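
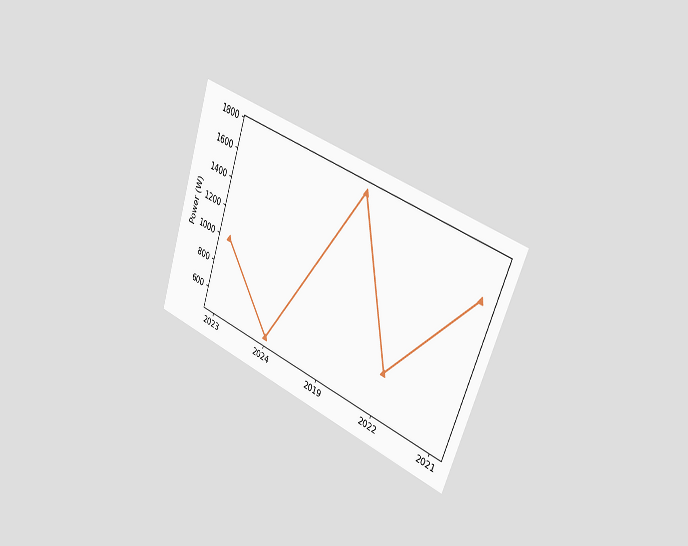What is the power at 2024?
500W

The chart is tilted about 20° clockwise and viewed slightly from the right. At 2024, the line is at 500W.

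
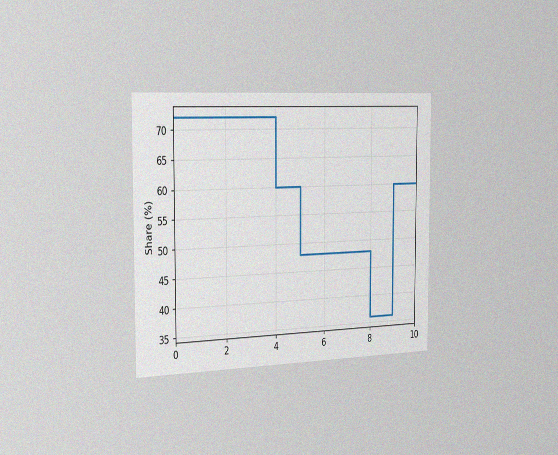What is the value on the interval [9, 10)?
60%

The chart is viewed slightly from the left, with some photo noise. On [9, 10) the step sits at 60%.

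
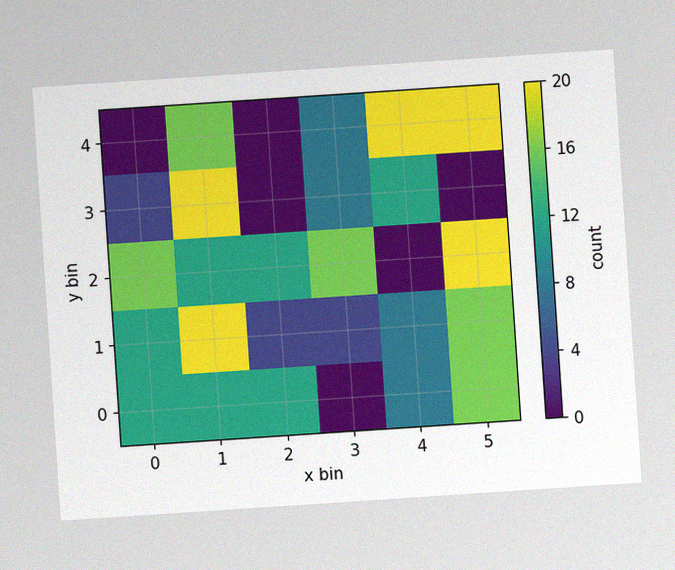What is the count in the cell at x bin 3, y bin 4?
8

The chart is tilted about 4° counter-clockwise, with some photo noise. Matching the cell (3, 4) against the colorbar gives 8.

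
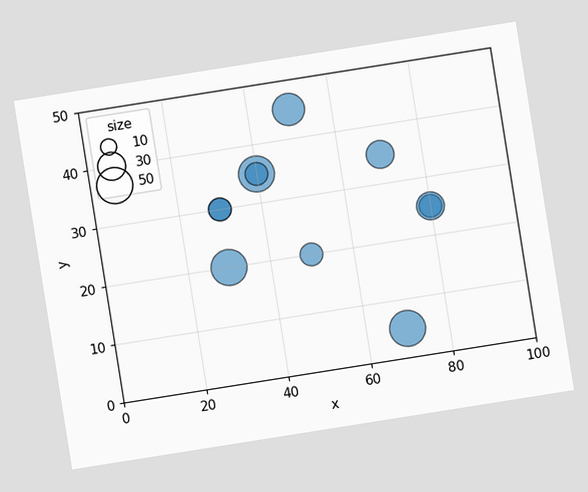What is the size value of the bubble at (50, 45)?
The chart is tilted about 9° counter-clockwise. Matching the bubble at (50, 45) against the size legend gives 40.

40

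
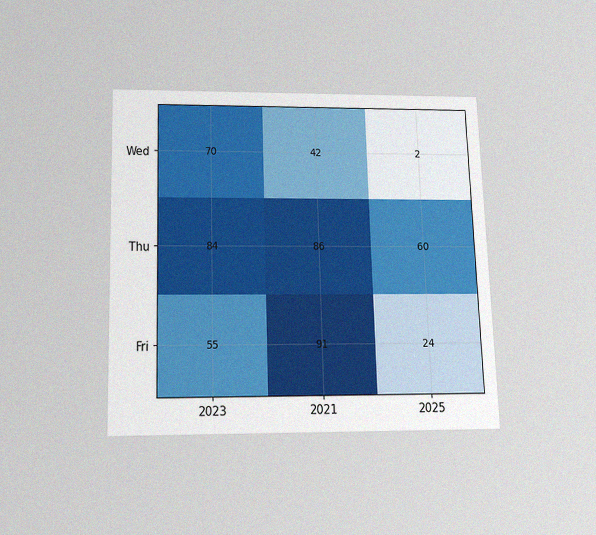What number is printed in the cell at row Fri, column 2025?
24

The chart is viewed slightly from below, with some photo noise. The (Fri, 2025) cell reads 24.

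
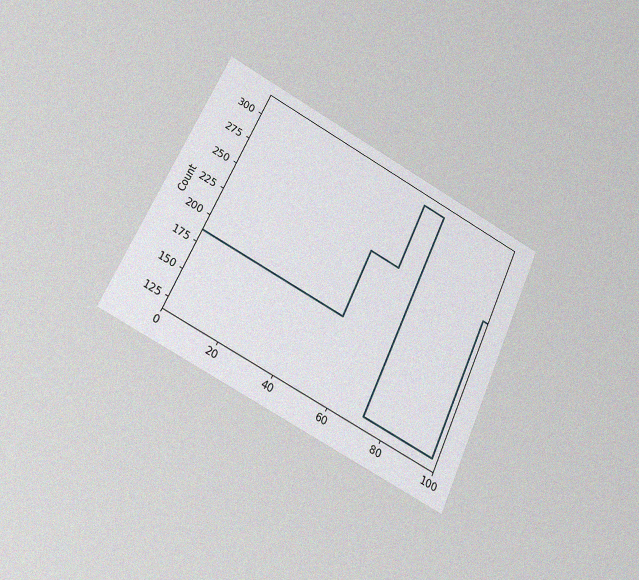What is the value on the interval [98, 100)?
The chart is tilted about 25° clockwise and viewed at a slight angle, with some photo noise. On [98, 100) the step sits at 248.

248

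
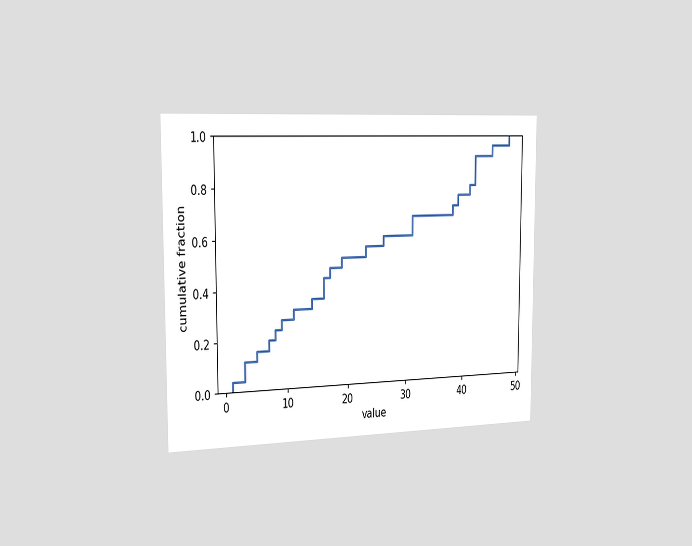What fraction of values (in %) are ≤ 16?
The chart is viewed slightly from the left. At x=16 the ECDF step is at 44%.

44%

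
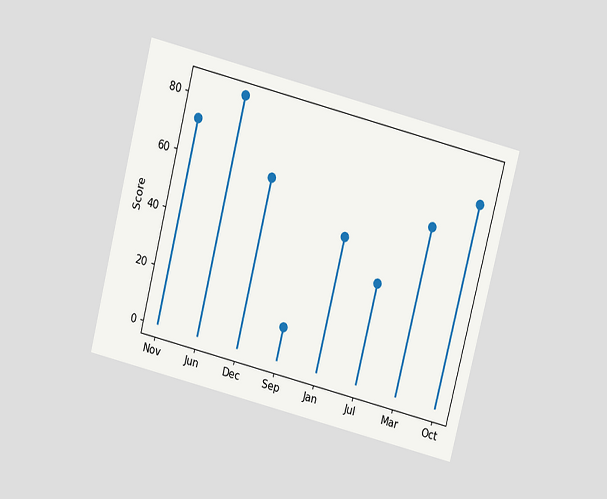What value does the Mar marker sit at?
The chart is tilted about 14° clockwise and viewed slightly from above. The Mar marker sits at 60.

60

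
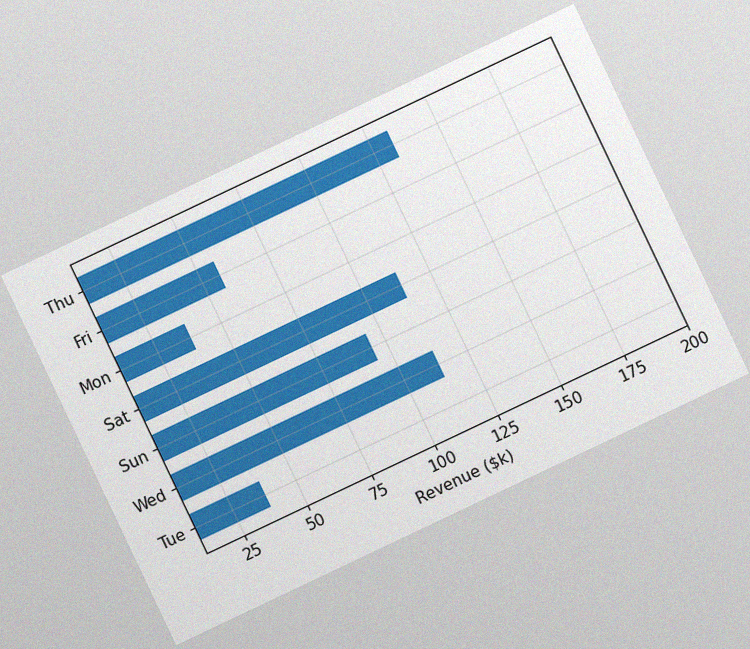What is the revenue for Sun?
$95k

The chart is tilted about 25° counter-clockwise, with some photo noise. Reading along the chart's x-axis, the Sun bar reaches $95k.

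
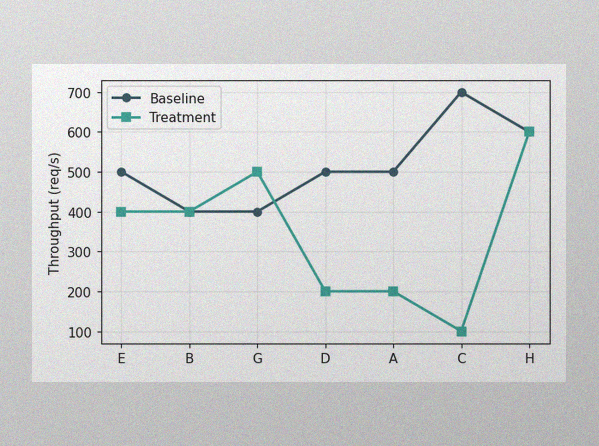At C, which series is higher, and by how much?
The image has some photo noise and uneven lighting. At C, Baseline sits above the other line by 600req/s.

Baseline, by 600req/s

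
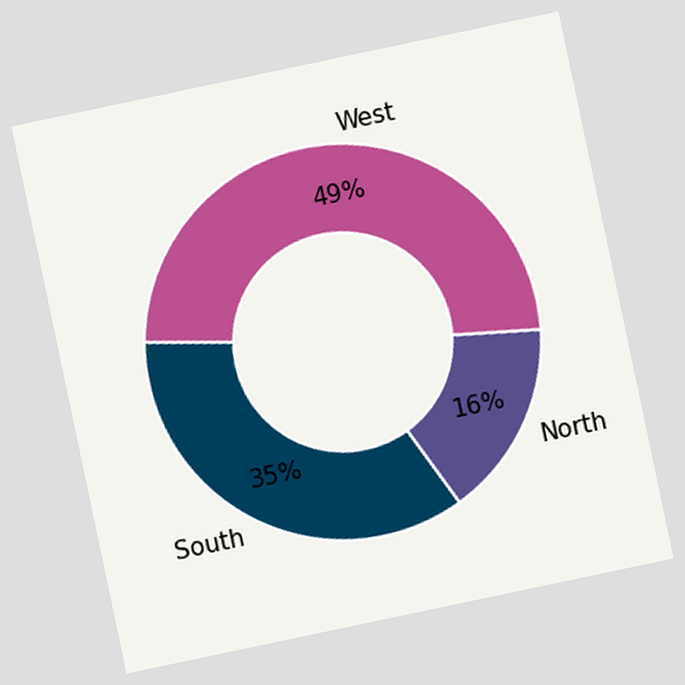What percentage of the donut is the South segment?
The chart is tilted about 12° counter-clockwise. The South segment takes up 35% of the ring.

35%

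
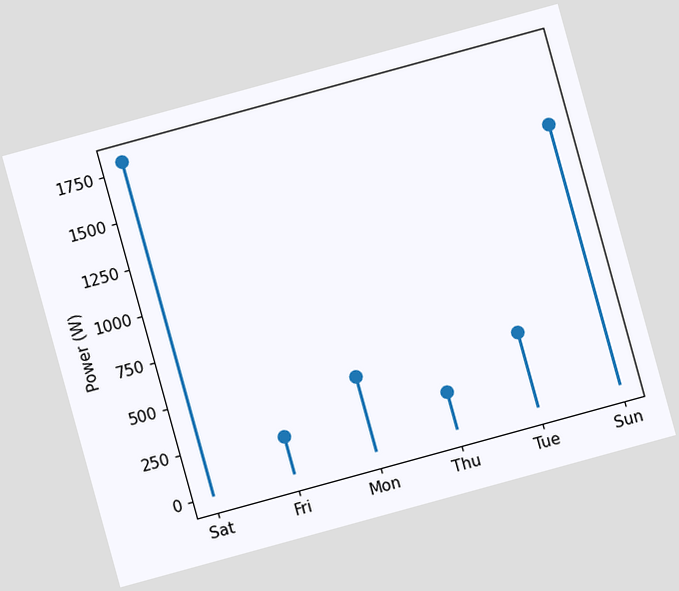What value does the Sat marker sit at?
The chart is tilted about 15° counter-clockwise. The Sat marker sits at 1800W.

1800W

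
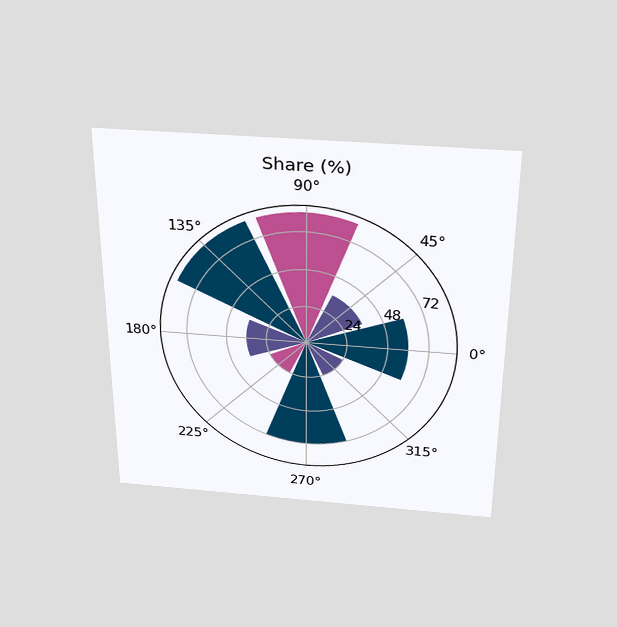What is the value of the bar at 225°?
24%

The chart is viewed slightly from above. The bar at 225° reaches 24% on the radial axis.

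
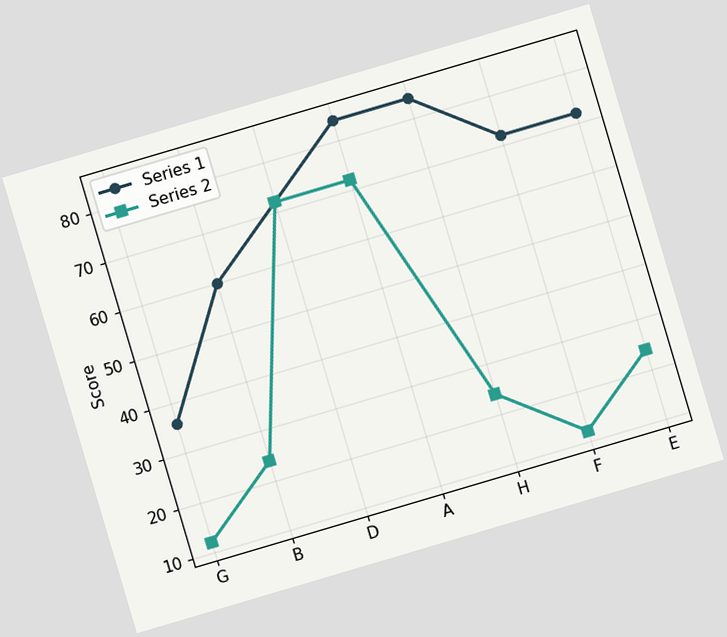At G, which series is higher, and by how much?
Series 1, by 24

The chart is tilted about 16° counter-clockwise. At G, Series 1 sits above the other line by 24.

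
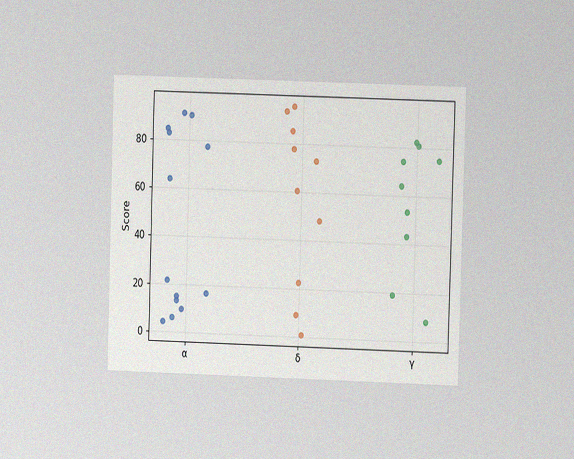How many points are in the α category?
13

The chart is viewed at a slight angle, with some photo noise. Counting the markers in the α column gives 13.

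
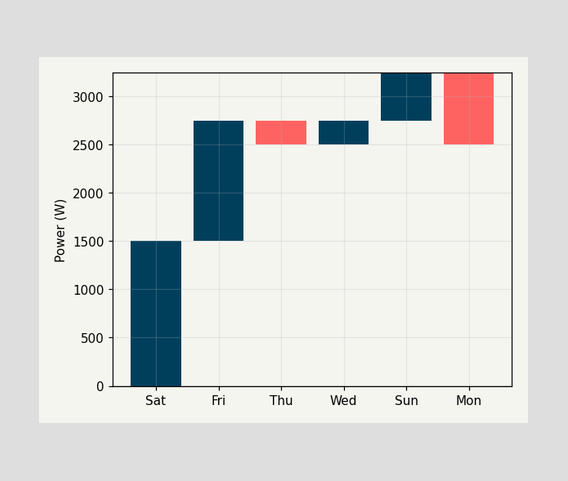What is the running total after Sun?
After Sun the running total reaches 3250W.

3250W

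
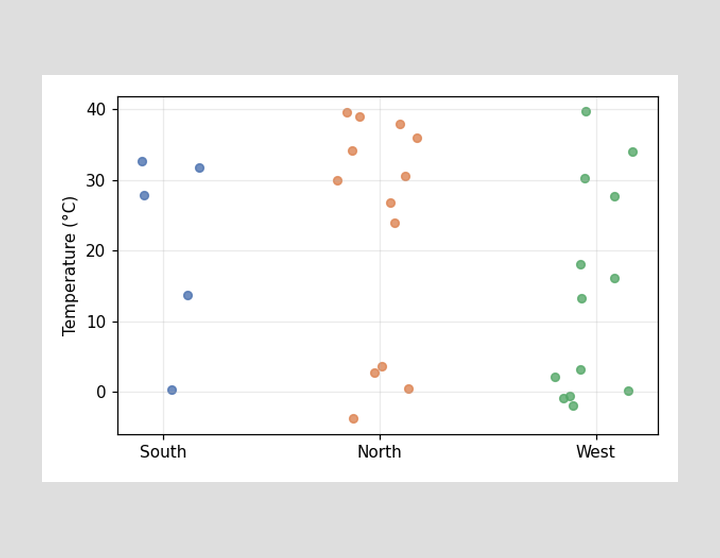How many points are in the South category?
Counting the markers in the South column gives 5.

5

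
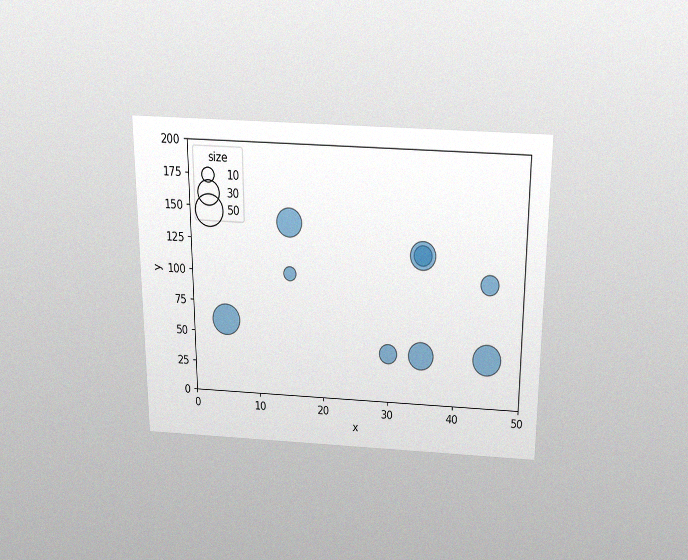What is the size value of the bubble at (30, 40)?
20

The chart is viewed slightly from above, with some photo noise. Matching the bubble at (30, 40) against the size legend gives 20.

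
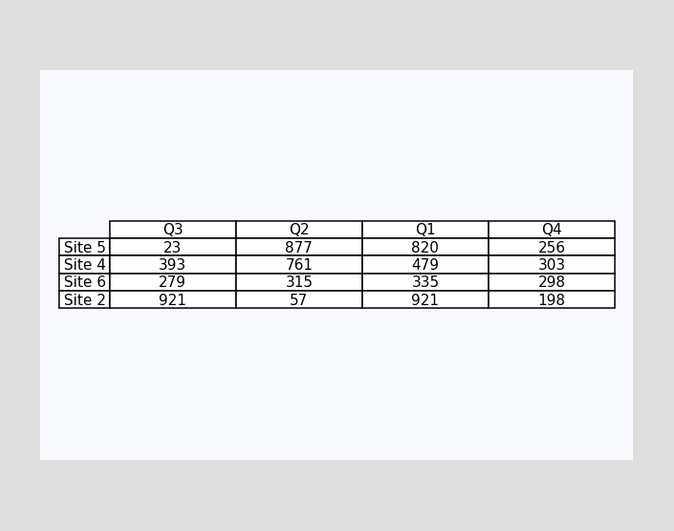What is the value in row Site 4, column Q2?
The (Site 4, Q2) cell reads 761.

761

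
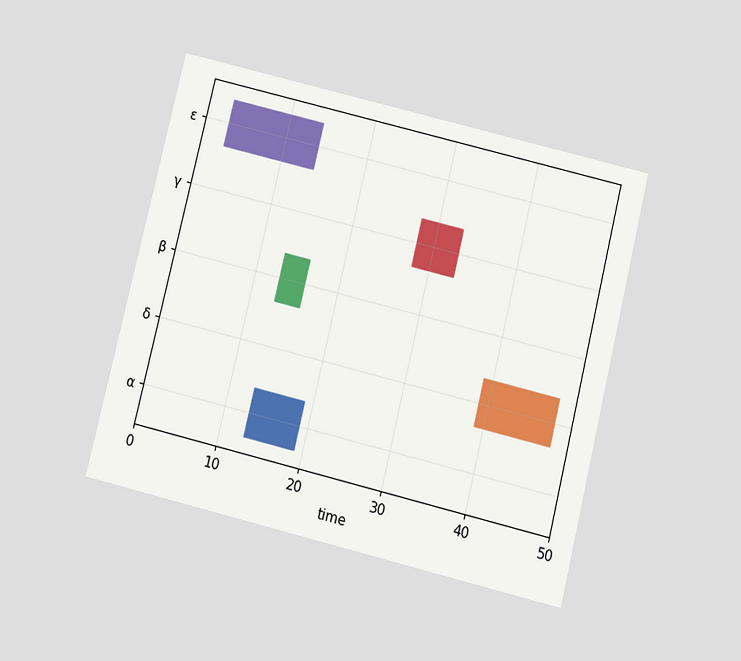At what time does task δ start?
39

The chart is tilted about 14° clockwise and viewed slightly from below. The δ bar begins at t=39.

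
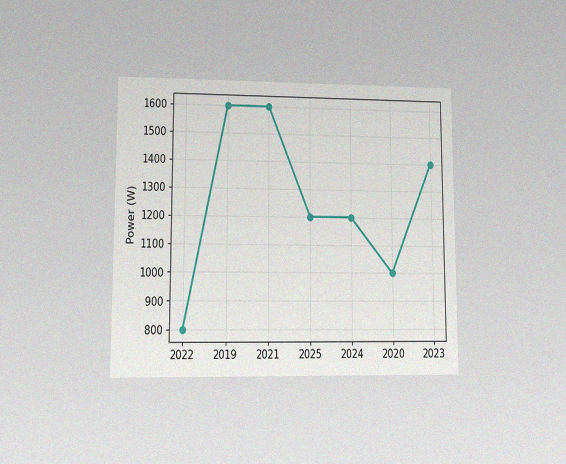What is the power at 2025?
1200W

The chart is viewed at a slight angle, with some photo noise. At 2025, the line is at 1200W.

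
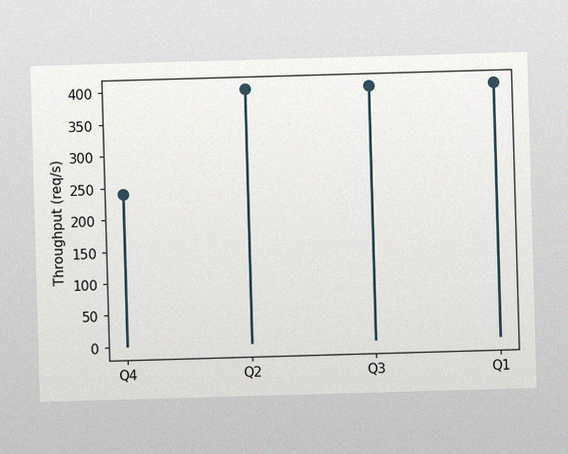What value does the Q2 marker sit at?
400req/s

The image has some photo noise and uneven lighting. The Q2 marker sits at 400req/s.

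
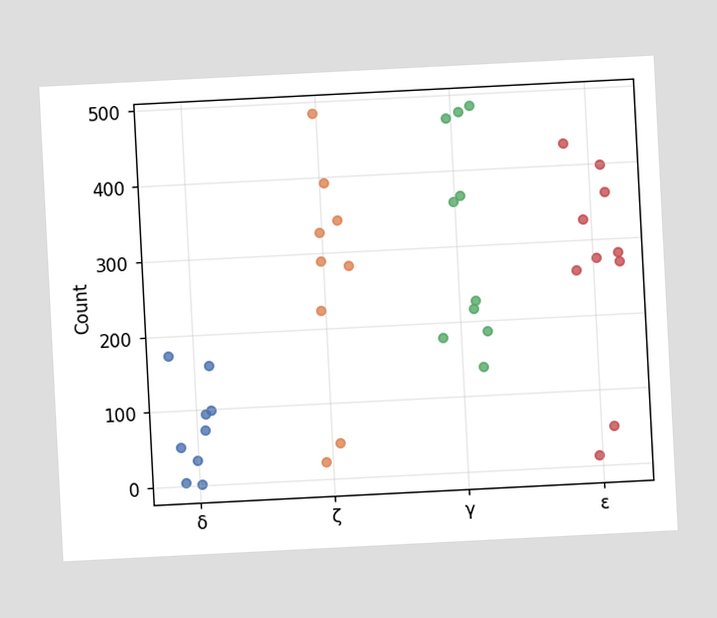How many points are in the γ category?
10

The chart is tilted about 3° counter-clockwise. Counting the markers in the γ column gives 10.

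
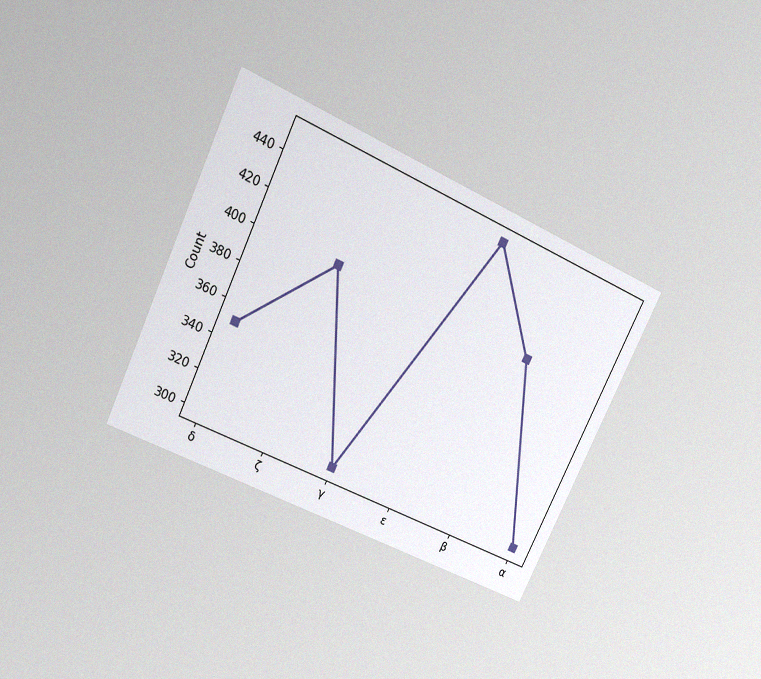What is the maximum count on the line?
450

The chart is tilted about 25° clockwise and viewed slightly from above, with some photo noise. The highest point is at ε, and reading across to the y-axis gives 450.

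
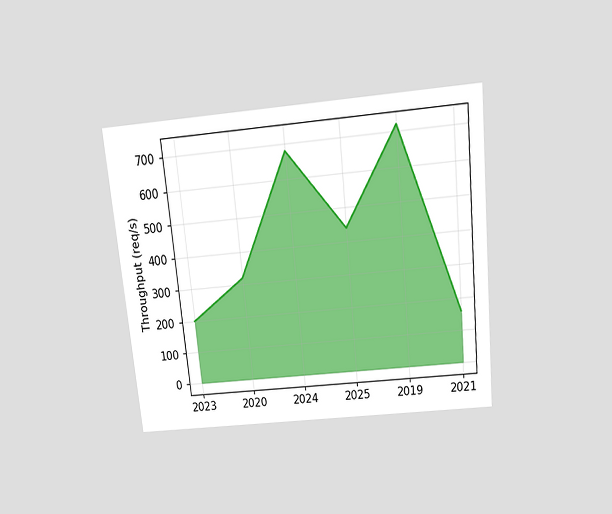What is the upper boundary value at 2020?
320req/s

The chart is tilted about 6° counter-clockwise and viewed slightly from above. At 2020 the upper boundary is at 320req/s.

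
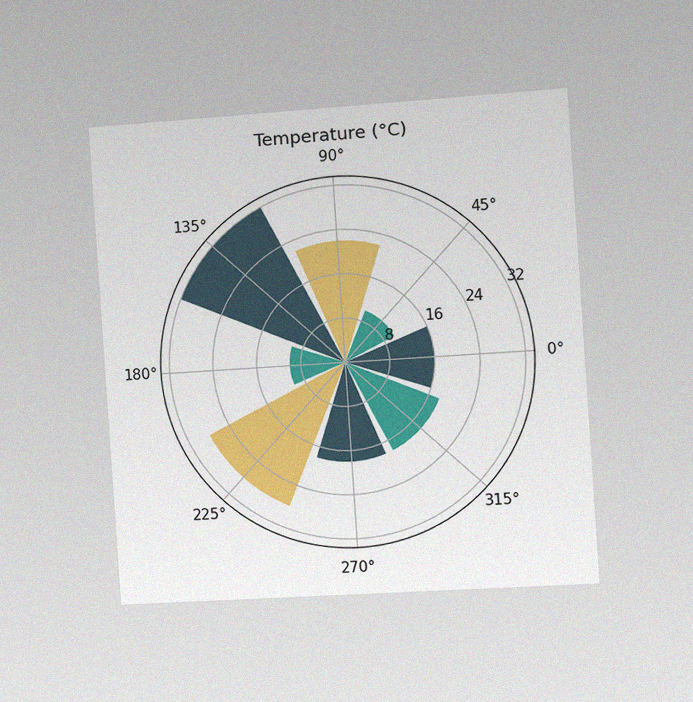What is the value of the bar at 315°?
The chart is tilted about 4° counter-clockwise and viewed slightly from the right, with some photo noise. The bar at 315° reaches 18°C on the radial axis.

18°C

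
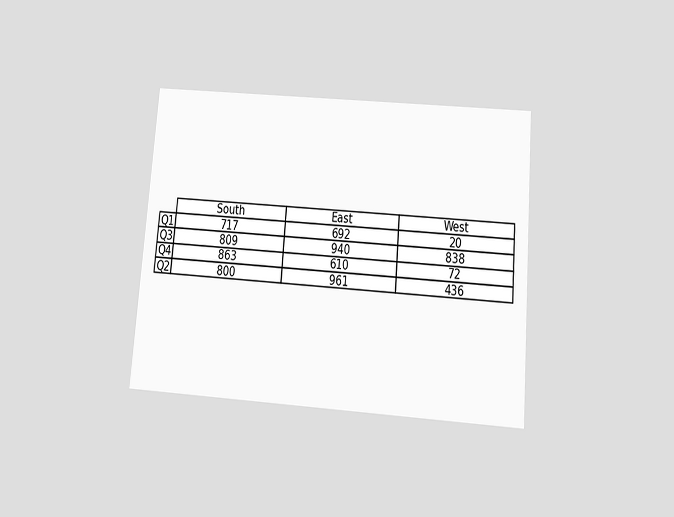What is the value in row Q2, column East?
961

The chart is tilted about 5° clockwise and viewed slightly from below. The (Q2, East) cell reads 961.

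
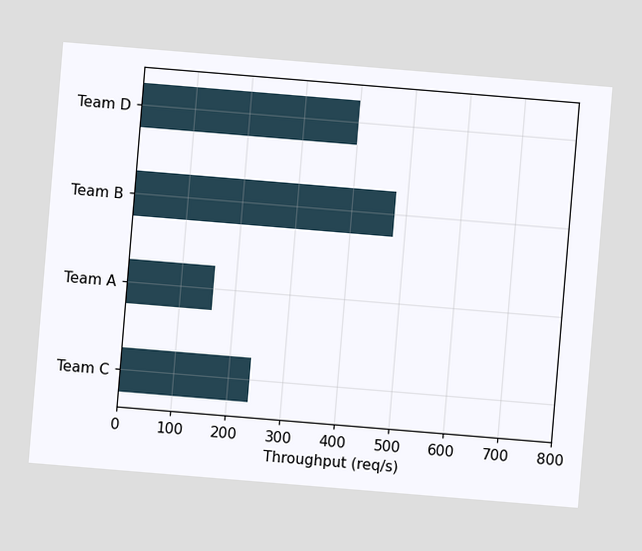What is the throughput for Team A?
The chart is tilted about 5° clockwise. Reading along the chart's x-axis, the Team A bar reaches 160req/s.

160req/s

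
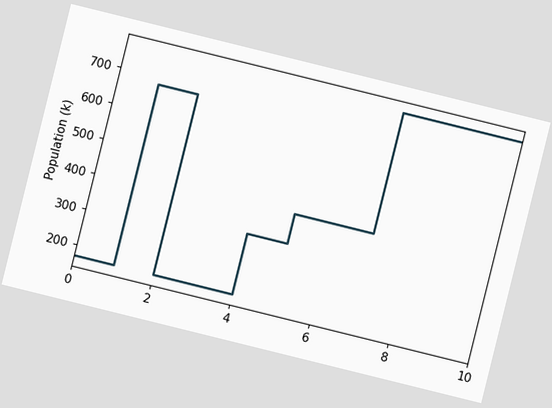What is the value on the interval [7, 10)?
765k

The chart is tilted about 14° clockwise. On [7, 10) the step sits at 765k.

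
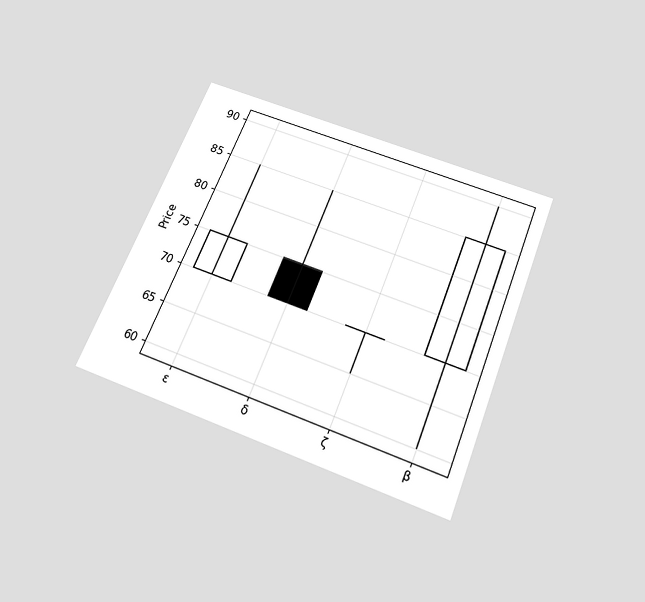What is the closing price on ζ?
70

The chart is tilted about 22° clockwise and viewed slightly from below. The ζ candle closes at 70.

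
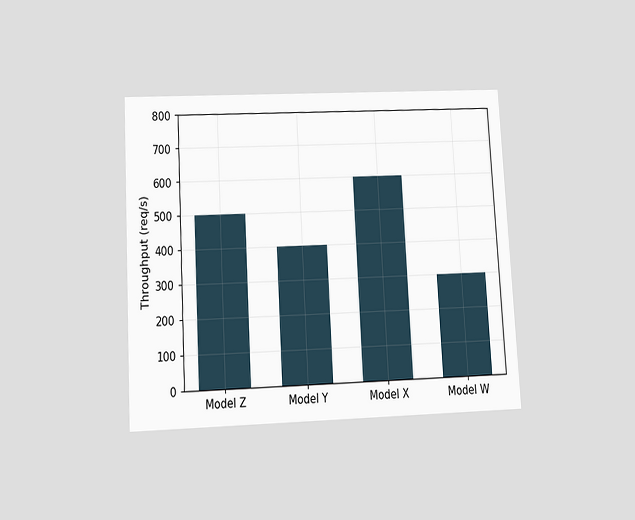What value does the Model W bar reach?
The chart is tilted about 3° counter-clockwise and viewed slightly from below. Reading along the chart's y-axis, the Model W bar reaches 300req/s.

300req/s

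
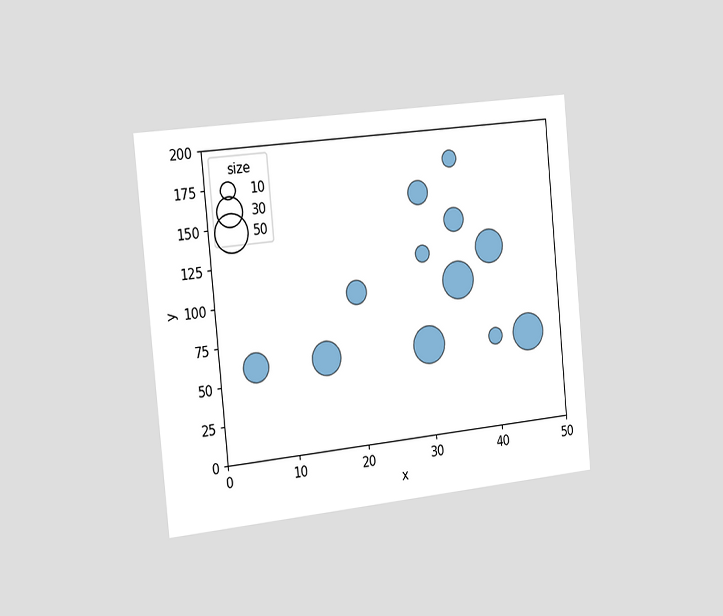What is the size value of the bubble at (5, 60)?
30

The chart is tilted about 5° counter-clockwise and viewed slightly from the left. Matching the bubble at (5, 60) against the size legend gives 30.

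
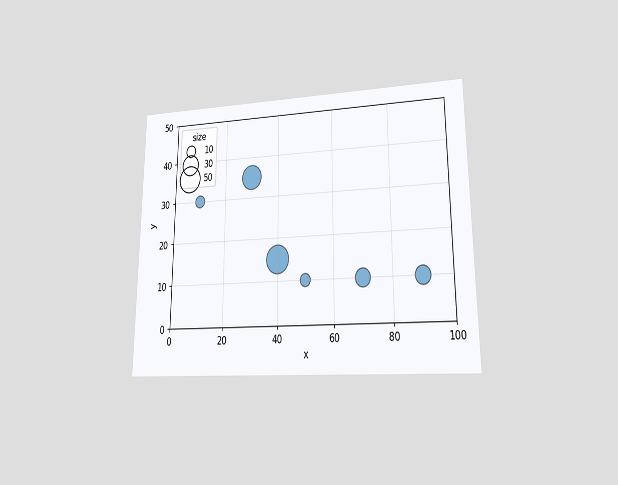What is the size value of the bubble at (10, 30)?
The chart is viewed at a slight angle. Matching the bubble at (10, 30) against the size legend gives 10.

10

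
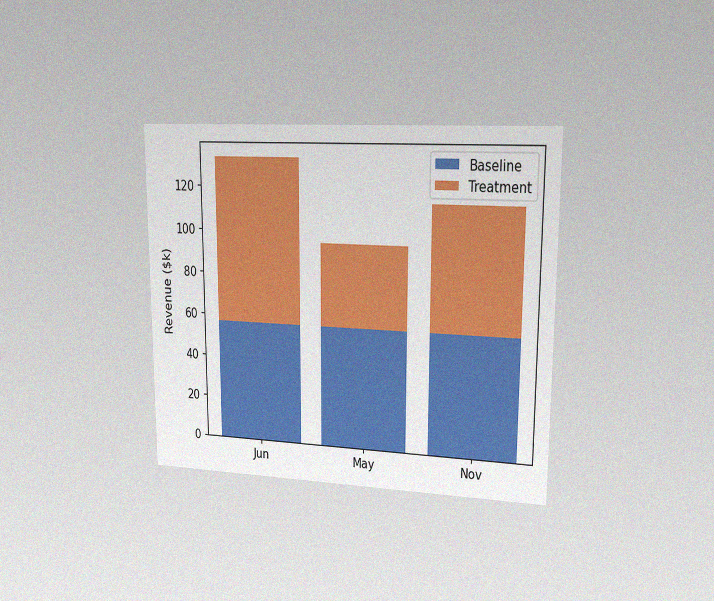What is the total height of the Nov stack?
The chart is viewed slightly from the right, with some photo noise. The Nov stack's top reaches $114k on the y-axis.

$114k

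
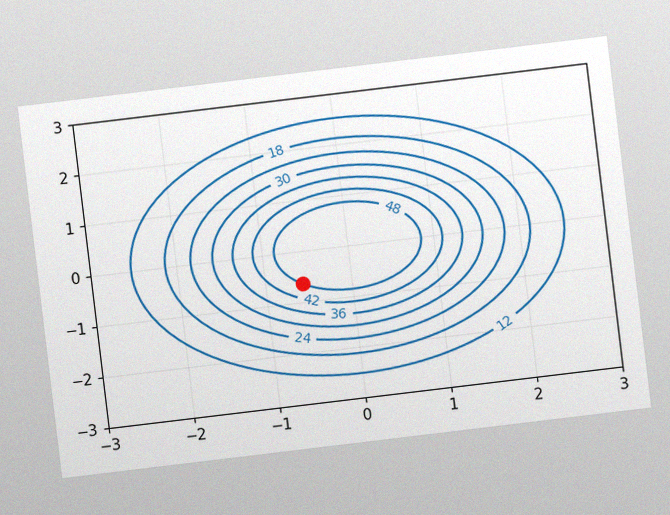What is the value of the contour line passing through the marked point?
48

The chart is tilted about 7° counter-clockwise, with some photo noise. The marked point sits on the contour labelled 48.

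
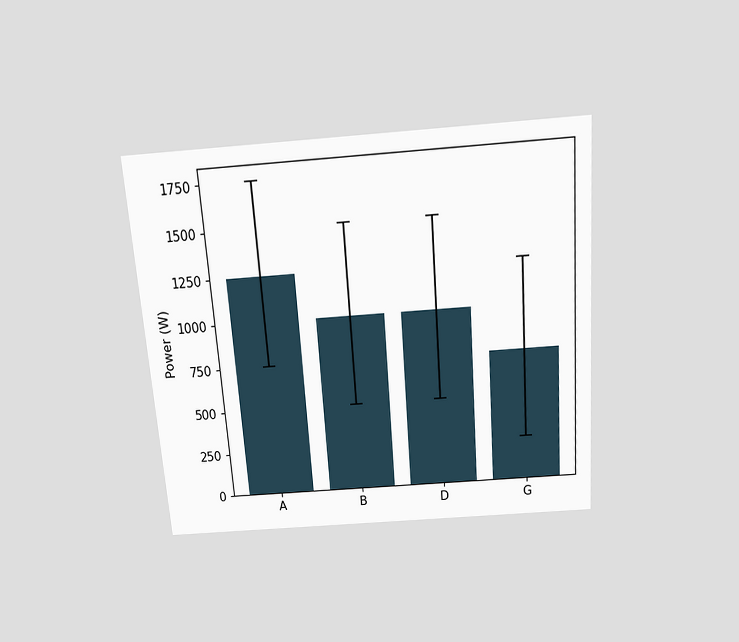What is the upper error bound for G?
1250W

The chart is tilted about 4° counter-clockwise and viewed slightly from above. The G bar's upper whisker reaches 1250W.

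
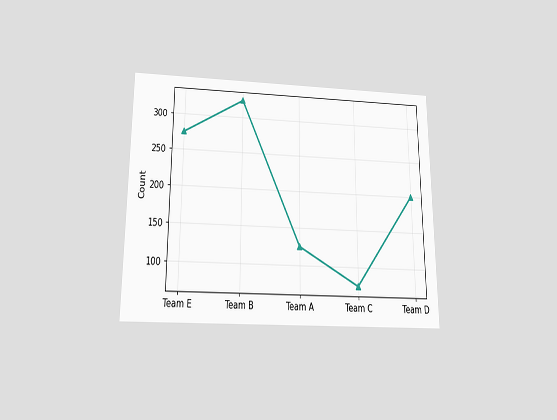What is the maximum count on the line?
325

The chart is viewed slightly from below. The highest point is at Team B, and reading across to the y-axis gives 325.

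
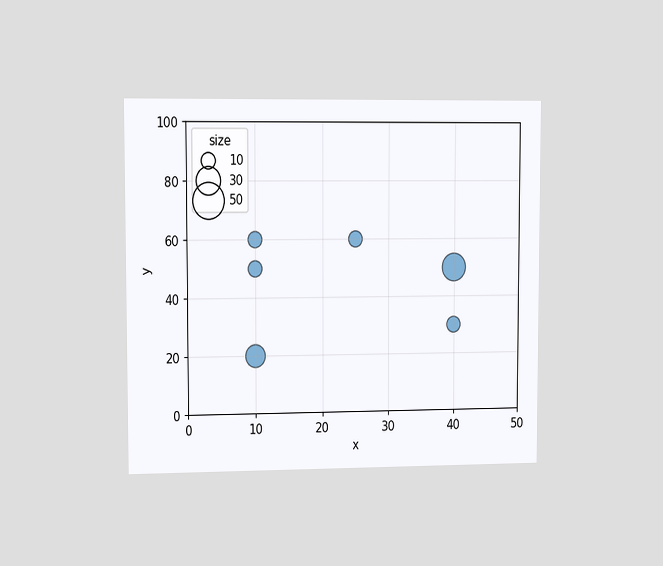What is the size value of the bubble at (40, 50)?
The chart is viewed slightly from the left. Matching the bubble at (40, 50) against the size legend gives 30.

30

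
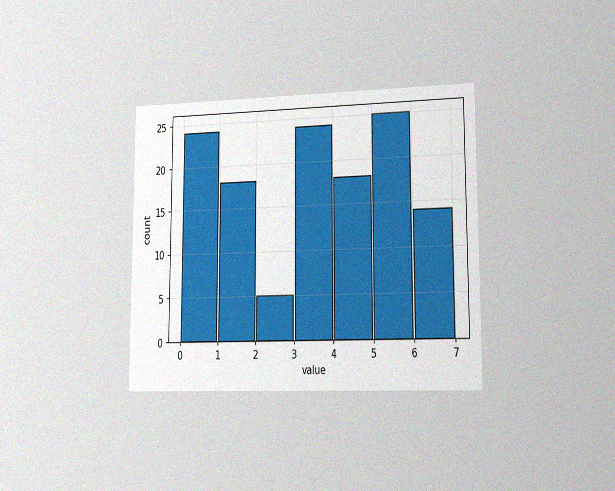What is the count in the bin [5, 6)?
25

The chart is viewed slightly from the right, with some photo noise. The [5, 6) bin has height 25.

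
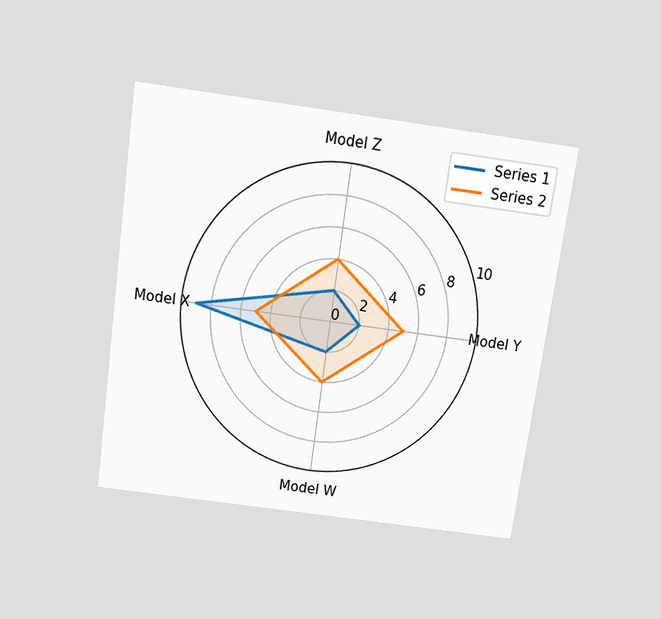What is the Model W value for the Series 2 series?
4

The chart is tilted about 8° clockwise and viewed slightly from above. On the Model W axis, Series 2 reaches 4.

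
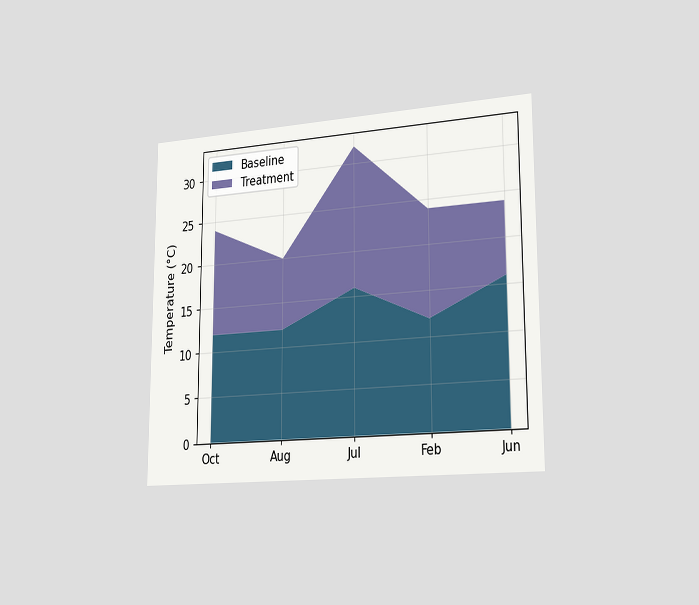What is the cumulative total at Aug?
20°C

The chart is viewed slightly from the right. The stacked total at Aug reaches 20°C.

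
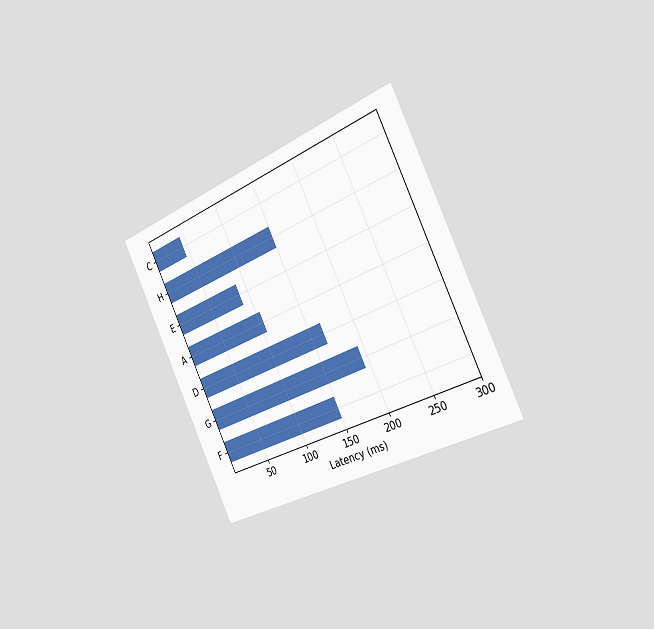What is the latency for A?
105ms

The chart is tilted about 26° counter-clockwise and viewed slightly from the right. Reading along the chart's x-axis, the A bar reaches 105ms.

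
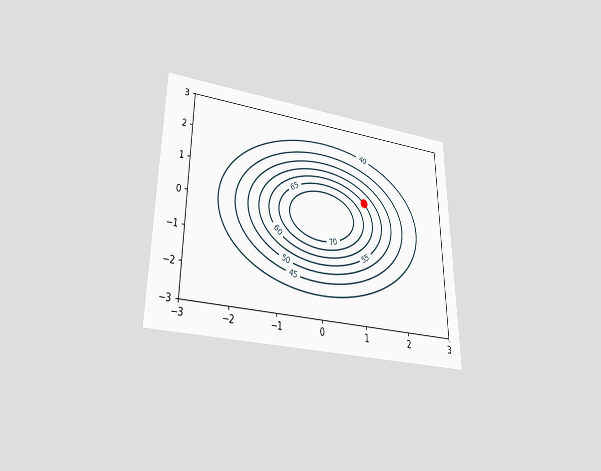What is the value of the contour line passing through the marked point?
60

The chart is viewed slightly from below. The marked point sits on the contour labelled 60.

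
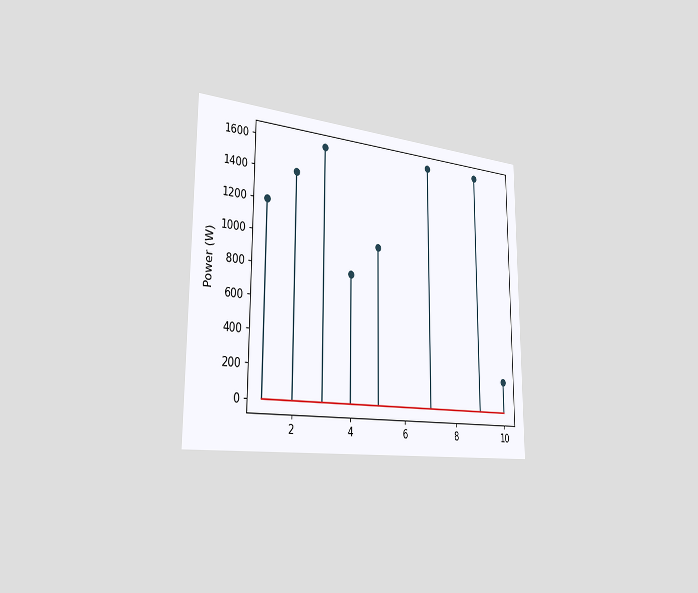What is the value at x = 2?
1400W

The chart is viewed slightly from the left. The stem at x=2 reaches 1400W.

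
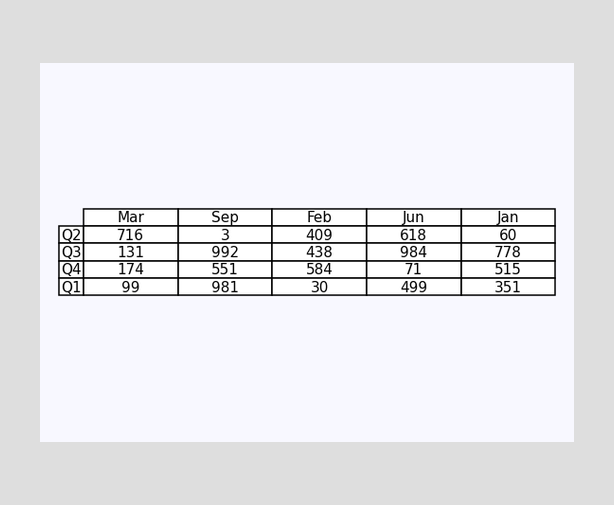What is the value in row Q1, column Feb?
The (Q1, Feb) cell reads 30.

30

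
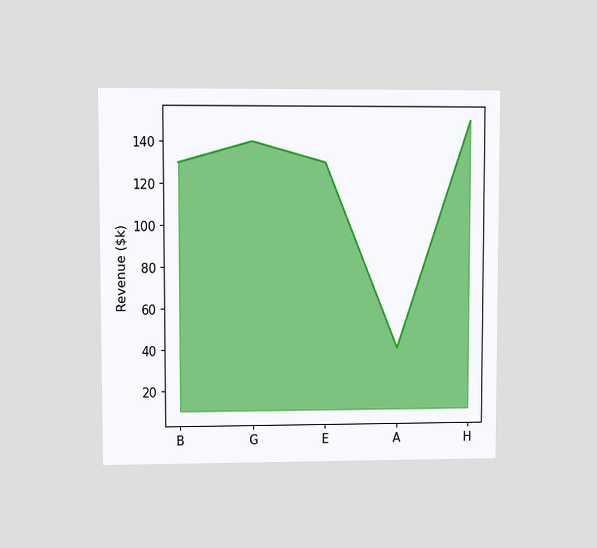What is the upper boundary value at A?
$40k

The chart is viewed at a slight angle. At A the upper boundary is at $40k.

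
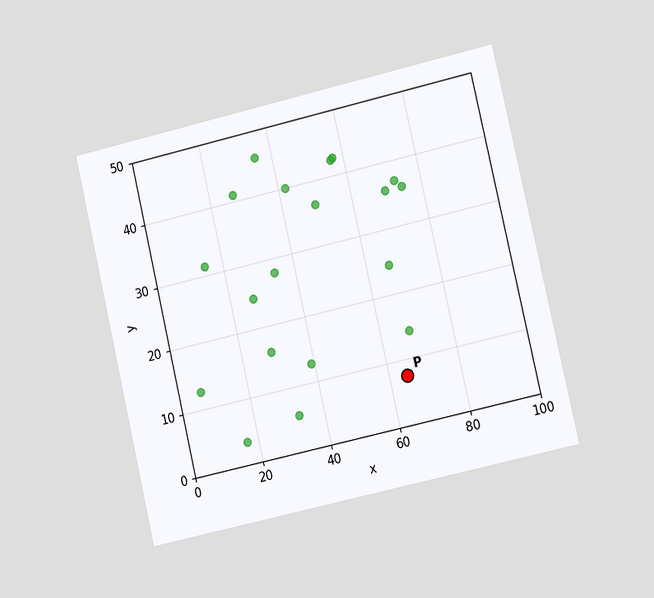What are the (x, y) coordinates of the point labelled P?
(65, 7.5)

The chart is tilted about 13° counter-clockwise and viewed slightly from the right. Following the gridlines from P to each axis, P sits at (65, 7.5).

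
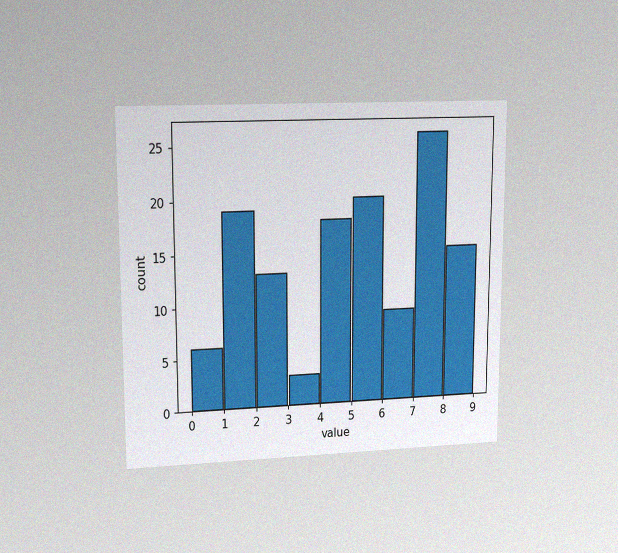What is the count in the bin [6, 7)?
The chart is viewed at a slight angle, with some photo noise. The [6, 7) bin has height 9.

9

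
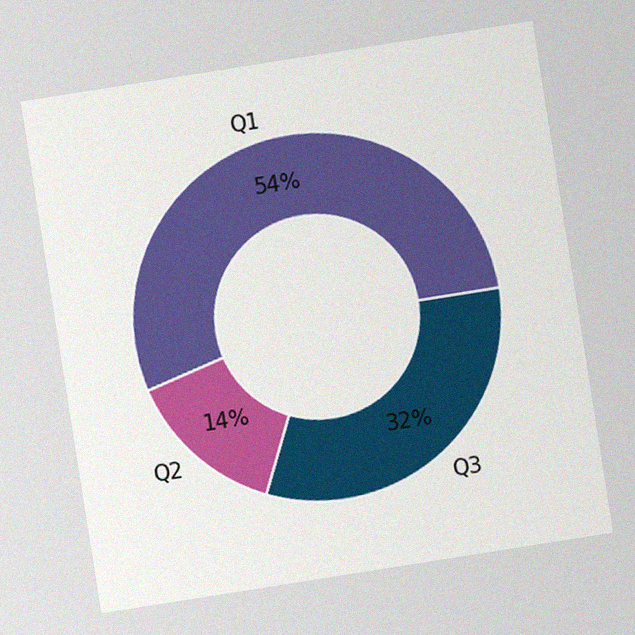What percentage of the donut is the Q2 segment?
The chart is tilted about 9° counter-clockwise, with some photo noise. The Q2 segment takes up 14% of the ring.

14%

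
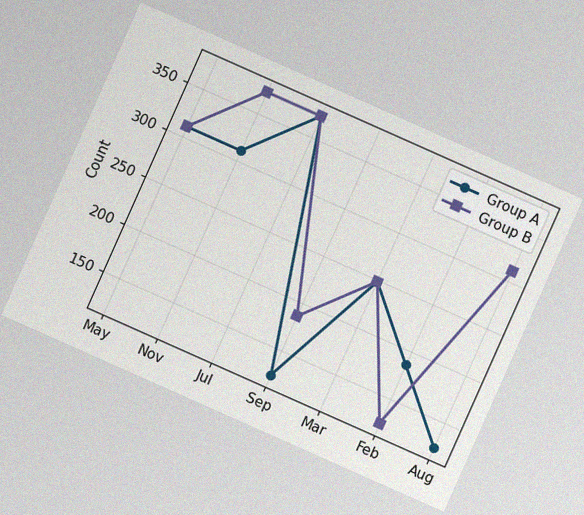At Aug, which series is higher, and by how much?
The chart is tilted about 24° clockwise, with some photo noise. At Aug, Group B sits above the other line by 186.

Group B, by 186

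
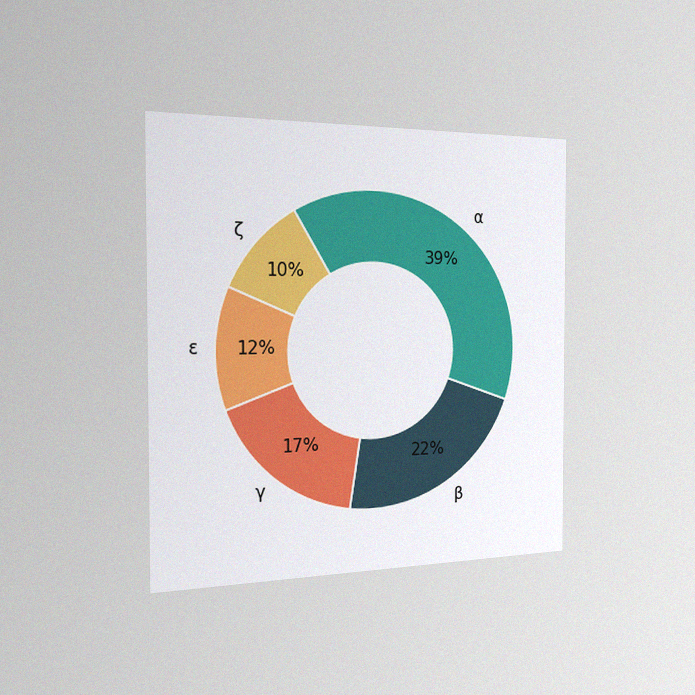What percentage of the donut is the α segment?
The chart is viewed slightly from the left, with some photo noise. The α segment takes up 39% of the ring.

39%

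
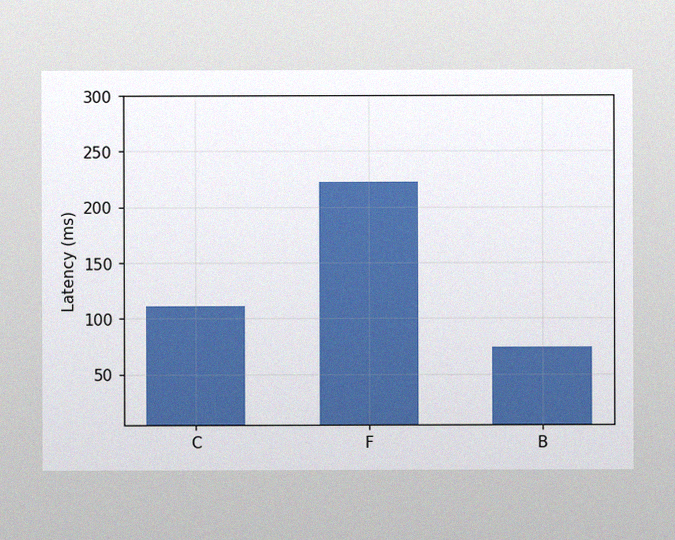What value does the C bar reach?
111ms

The image has some photo noise and uneven lighting. Reading along the chart's y-axis, the C bar reaches 111ms.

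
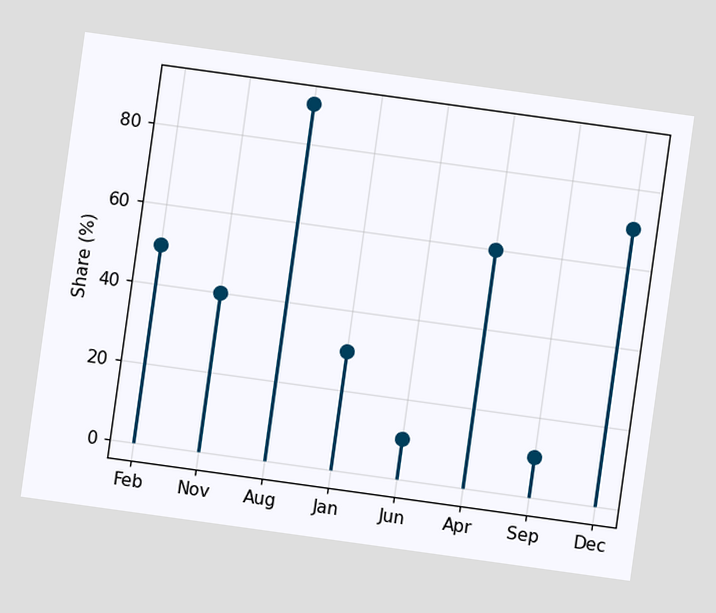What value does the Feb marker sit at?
50%

The chart is tilted about 8° clockwise. The Feb marker sits at 50%.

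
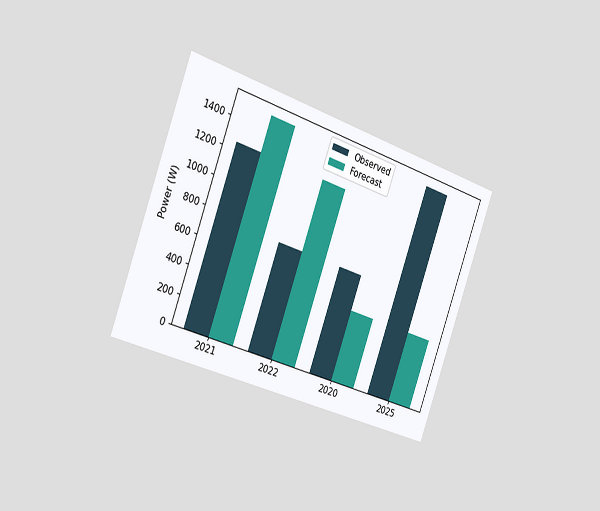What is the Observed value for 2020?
750W

The chart is tilted about 20° clockwise and viewed slightly from the left. The Observed bar at 2020 reaches 750W on the y-axis.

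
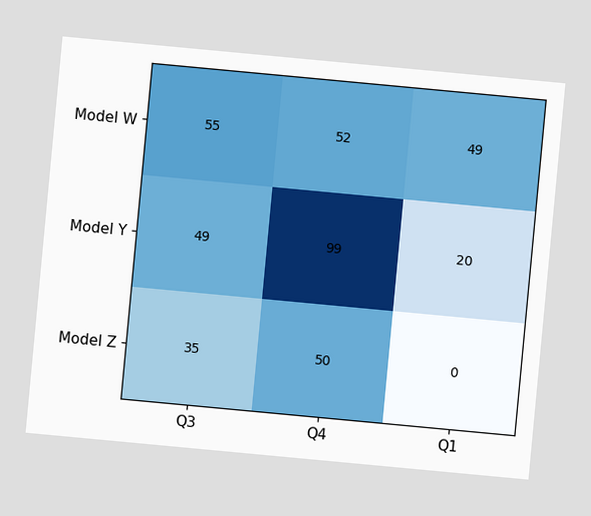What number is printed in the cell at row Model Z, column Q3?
The chart is tilted about 5° clockwise. The (Model Z, Q3) cell reads 35.

35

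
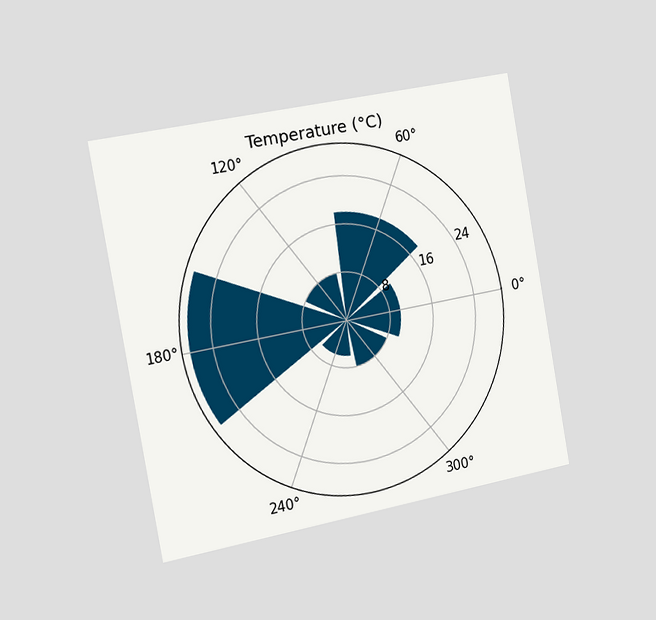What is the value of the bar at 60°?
The chart is tilted about 10° counter-clockwise and viewed slightly from the left. The bar at 60° reaches 18°C on the radial axis.

18°C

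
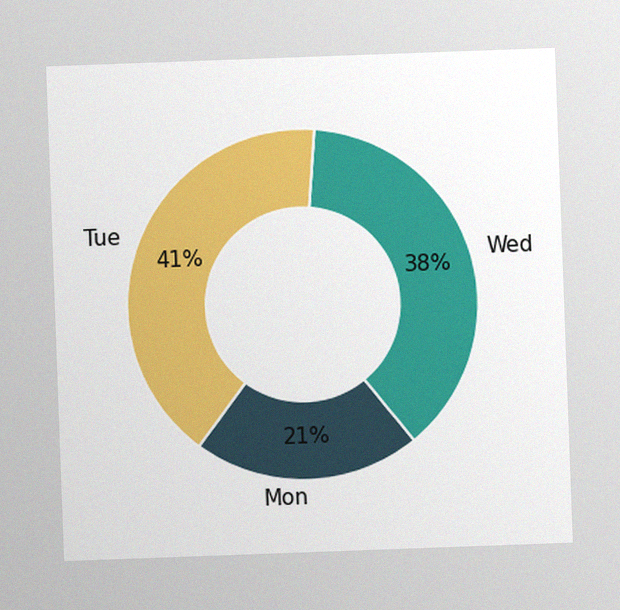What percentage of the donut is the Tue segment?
The chart is tilted about 2° counter-clockwise, with some photo noise. The Tue segment takes up 41% of the ring.

41%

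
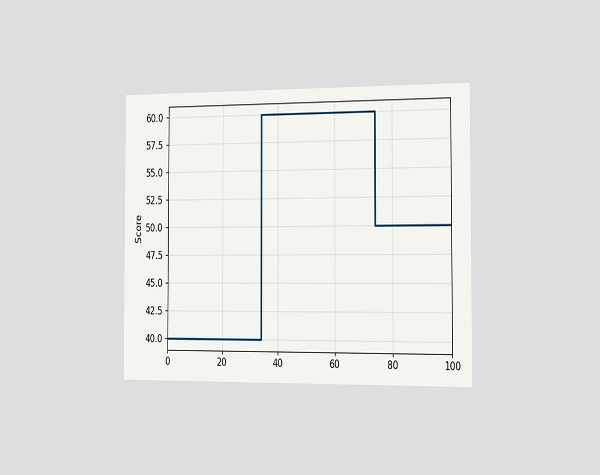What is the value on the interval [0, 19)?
The chart is viewed slightly from the right. On [0, 19) the step sits at 40.

40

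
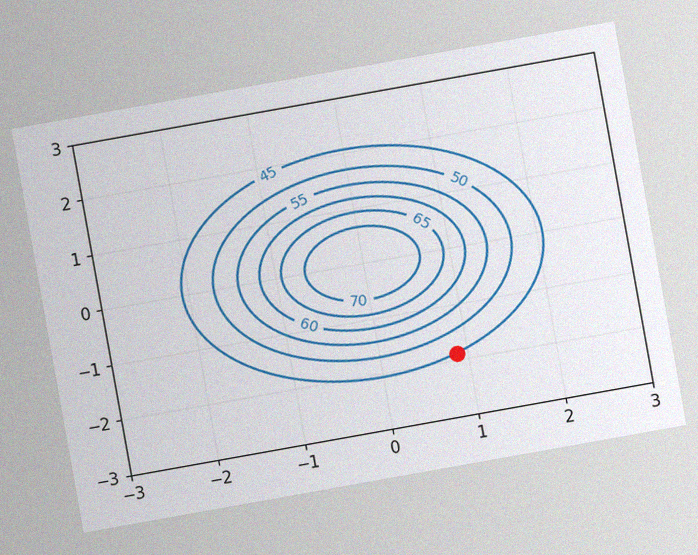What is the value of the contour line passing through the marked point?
The chart is tilted about 10° counter-clockwise, with some photo noise. The marked point sits on the contour labelled 45.

45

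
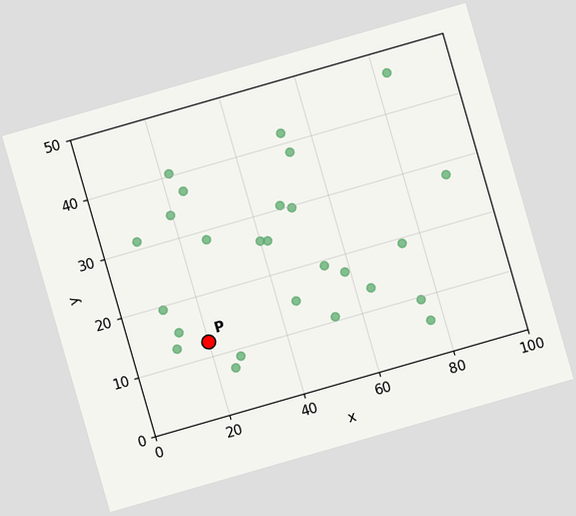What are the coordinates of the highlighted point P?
The chart is tilted about 16° counter-clockwise. Following the gridlines from P to each axis, P sits at (20, 12.5).

(20, 12.5)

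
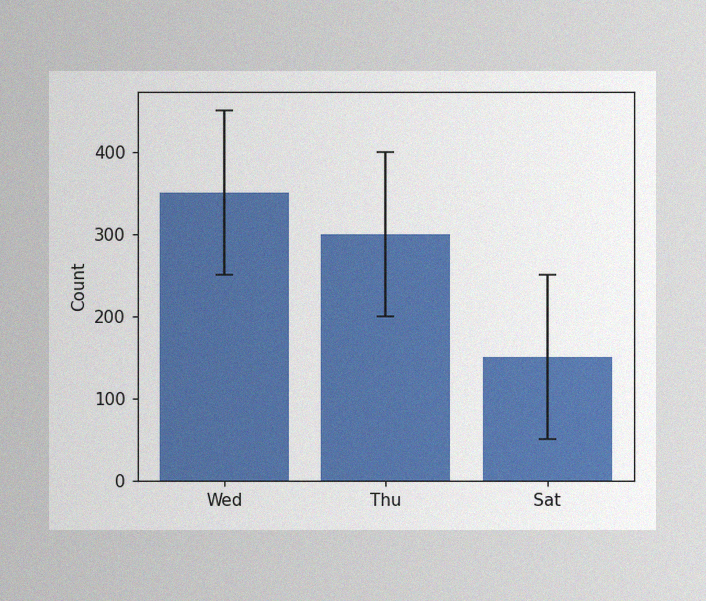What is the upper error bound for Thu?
400

The image has some photo noise and uneven lighting. The Thu bar's upper whisker reaches 400.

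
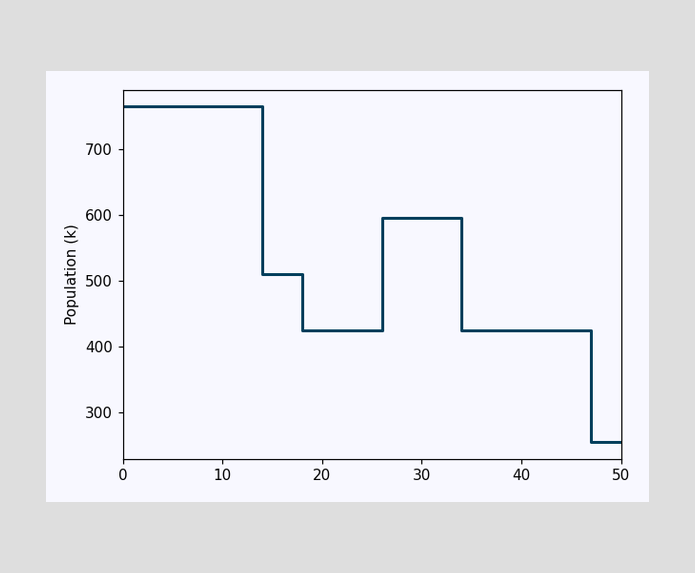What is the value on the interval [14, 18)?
On [14, 18) the step sits at 510k.

510k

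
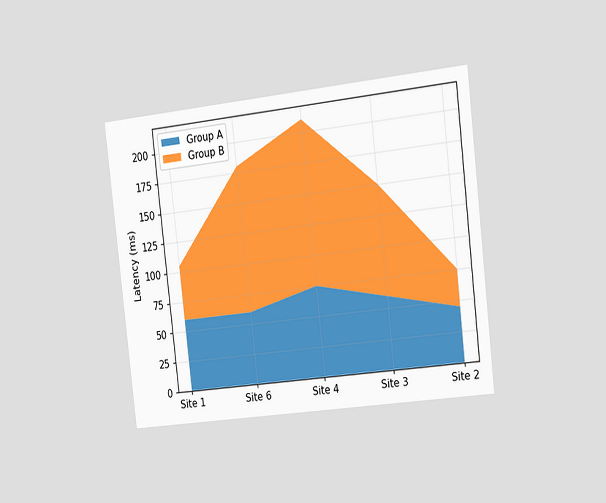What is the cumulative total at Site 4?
The chart is tilted about 7° counter-clockwise and viewed slightly from the right. The stacked total at Site 4 reaches 210ms.

210ms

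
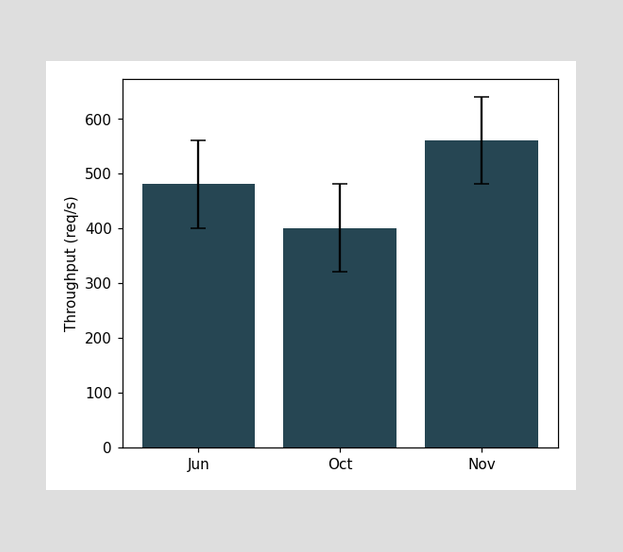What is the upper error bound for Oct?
The Oct bar's upper whisker reaches 480req/s.

480req/s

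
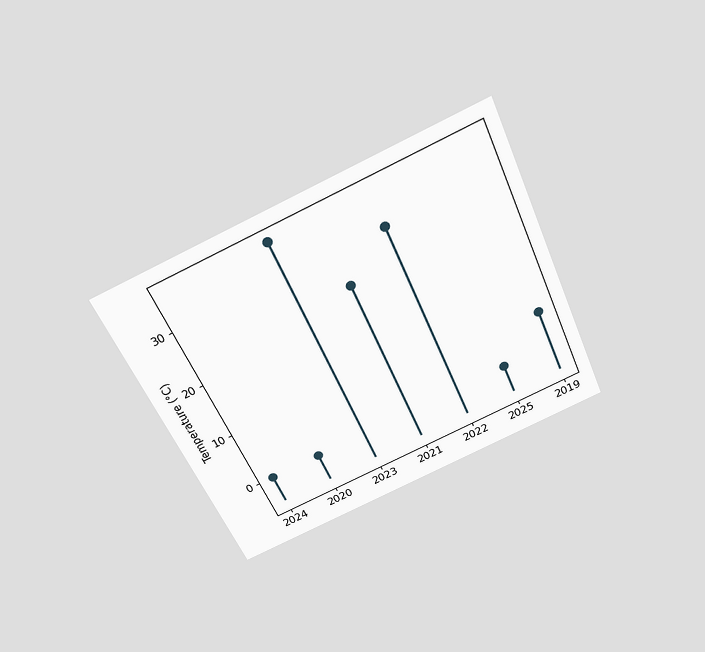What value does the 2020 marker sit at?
The chart is tilted about 24° counter-clockwise and viewed slightly from above. The 2020 marker sits at 0°C.

0°C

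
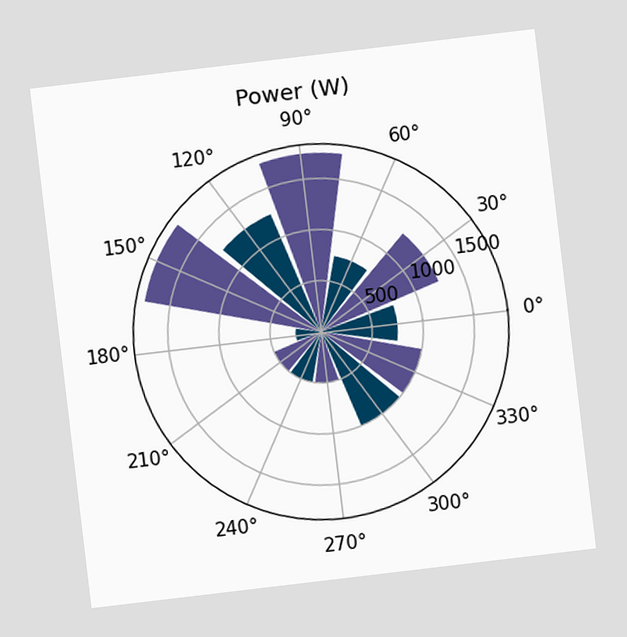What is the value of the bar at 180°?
The chart is tilted about 7° counter-clockwise. The bar at 180° reaches 250W on the radial axis.

250W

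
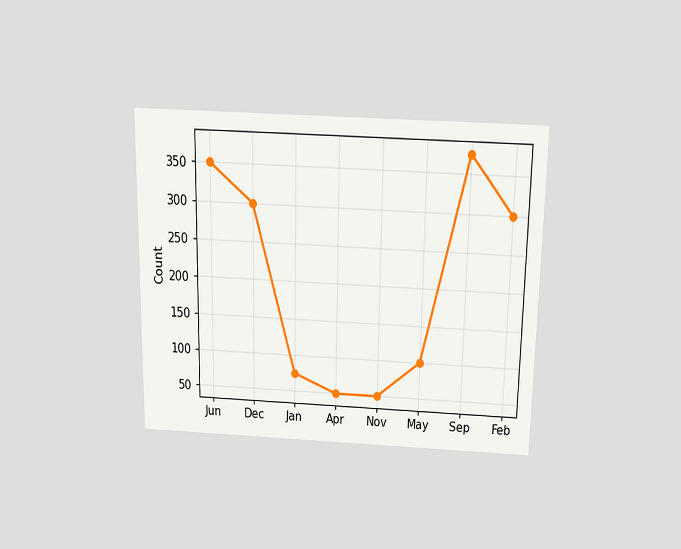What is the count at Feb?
The chart is viewed slightly from above. At Feb, the line is at 300.

300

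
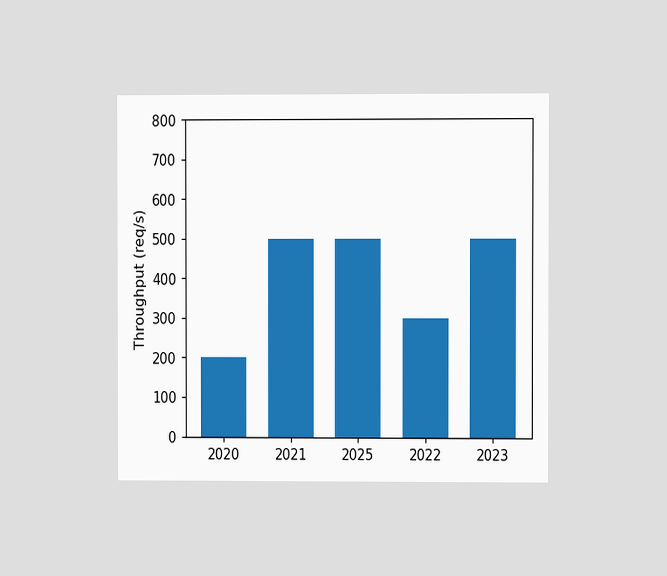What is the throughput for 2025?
500req/s

The chart is viewed at a slight angle. Reading along the chart's y-axis, the 2025 bar reaches 500req/s.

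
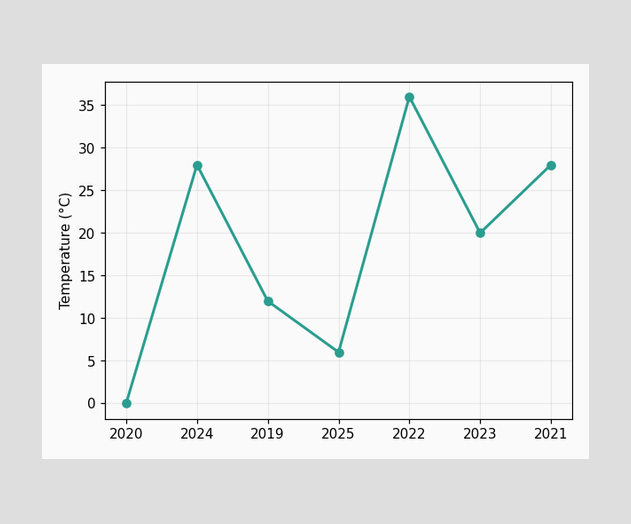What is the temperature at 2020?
0°C

At 2020, the line is at 0°C.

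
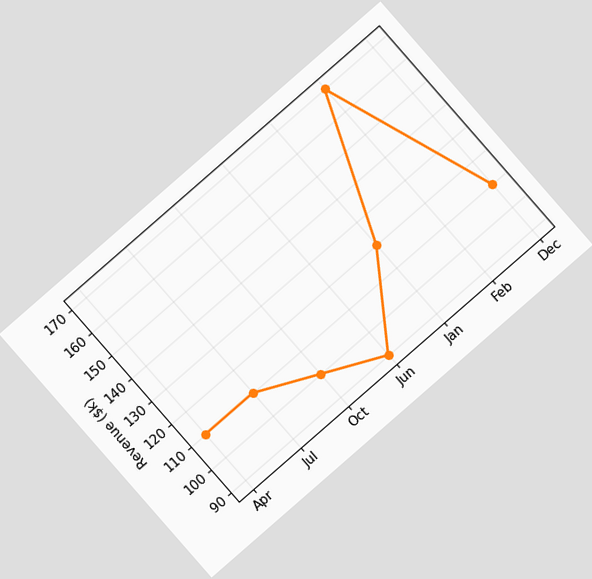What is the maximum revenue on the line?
$170k

The chart is tilted about 41° counter-clockwise. The highest point is at Feb, and reading across to the y-axis gives $170k.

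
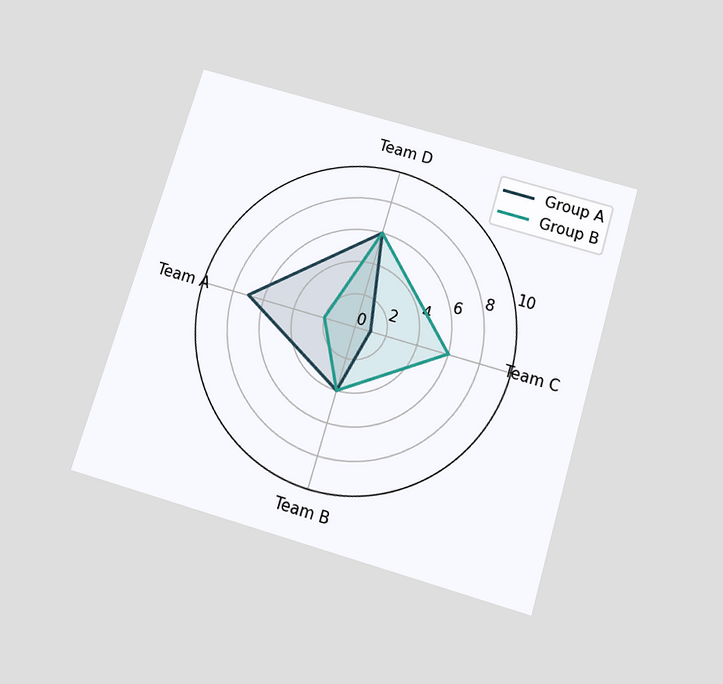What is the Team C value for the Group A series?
1

The chart is tilted about 17° clockwise and viewed slightly from below. On the Team C axis, Group A reaches 1.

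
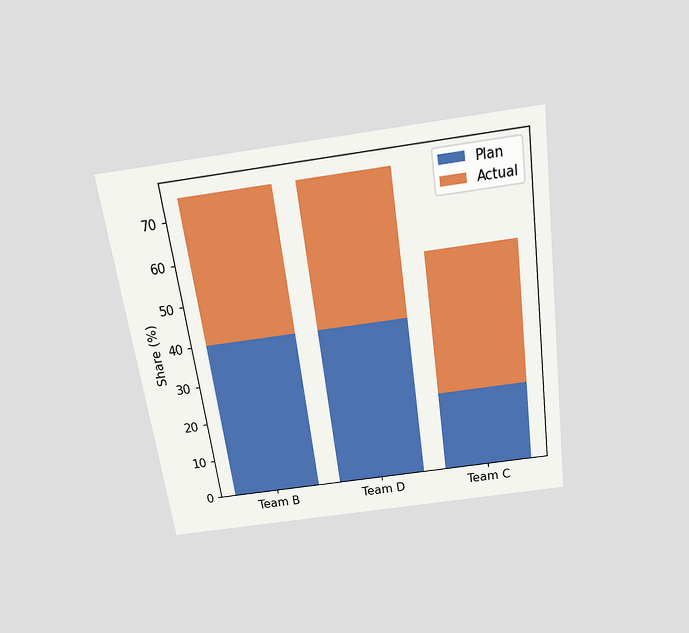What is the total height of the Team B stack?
The chart is tilted about 8° counter-clockwise and viewed slightly from above. The Team B stack's top reaches 75% on the y-axis.

75%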